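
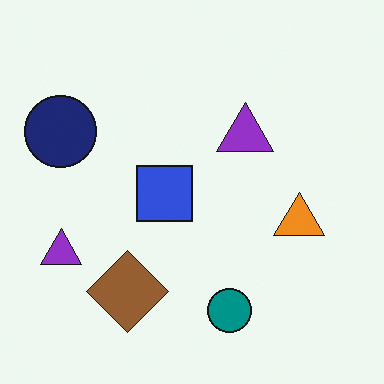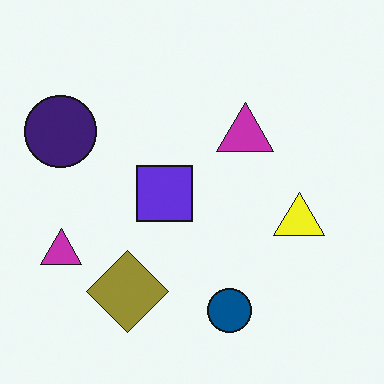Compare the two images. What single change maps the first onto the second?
The image was hue-shifted slightly.

Every shape's color has rotated by the same amount around the hue wheel — a uniform hue shift.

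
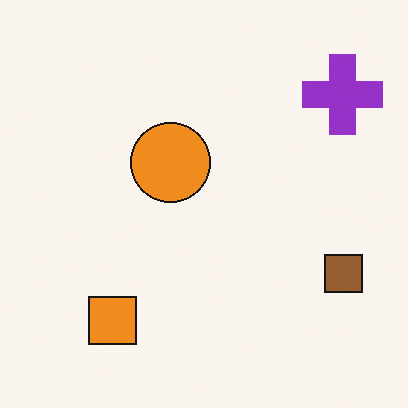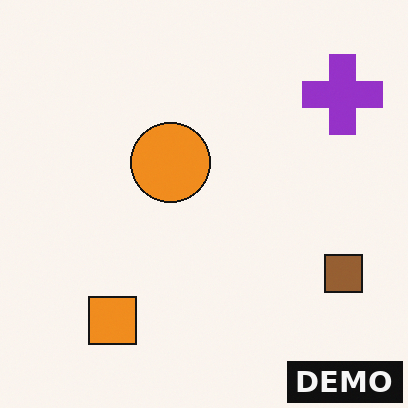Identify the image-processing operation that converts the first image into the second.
Watermarked with the text "DEMO" in the lower-right corner.

A dark label reading "DEMO" appears in the lower-right corner.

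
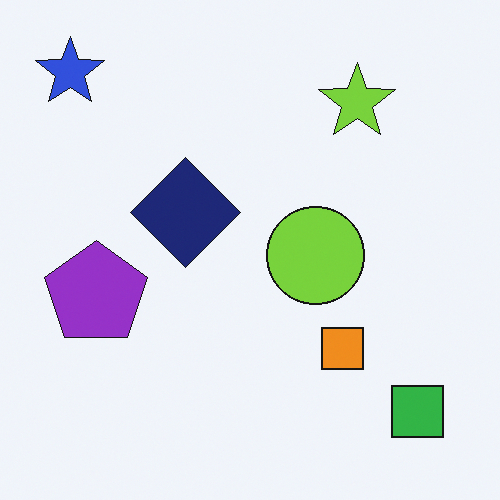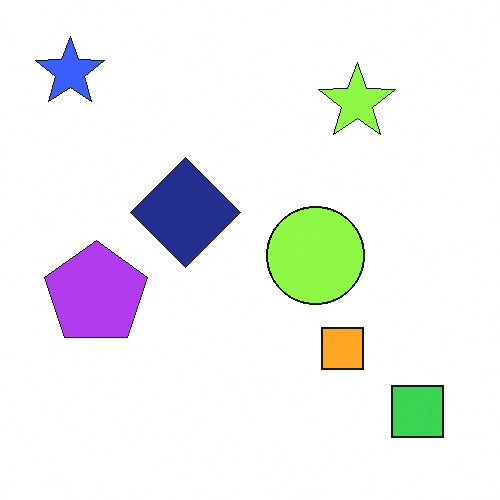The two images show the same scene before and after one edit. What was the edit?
The image was slightly brightened.

Every pixel — background and shapes alike — is uniformly brightened.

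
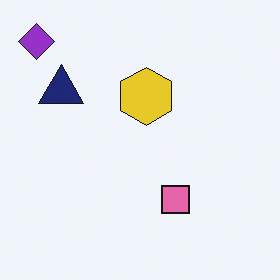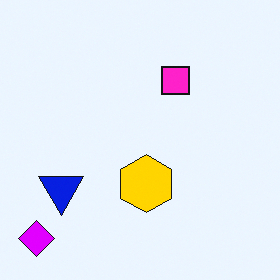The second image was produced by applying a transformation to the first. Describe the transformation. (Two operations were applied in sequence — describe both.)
Flipped vertically (top ↔ bottom), then heavily oversaturated.

The purple diamond is in the top-left of the first image and the bottom-left of the second — shapes on opposite sides of the horizontal midline have swapped in a mirror flip. All colors are more vivid — a global saturation change.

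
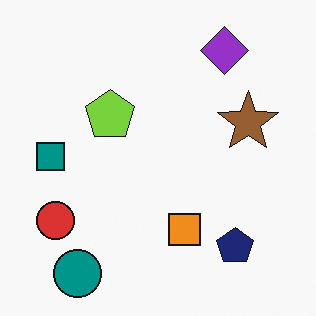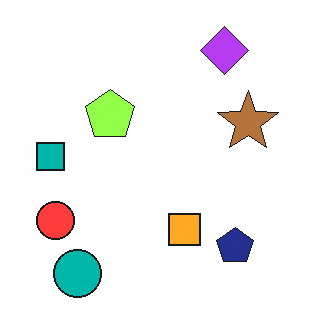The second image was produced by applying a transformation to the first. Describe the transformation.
The transformation is: brightened a little.

Every pixel — background and shapes alike — is uniformly brightened.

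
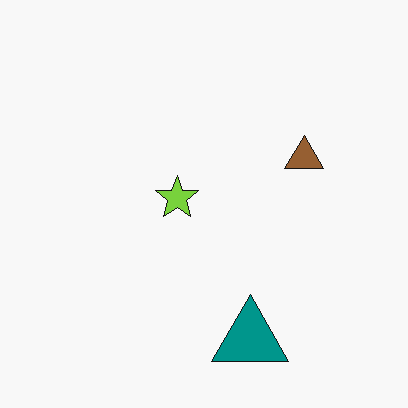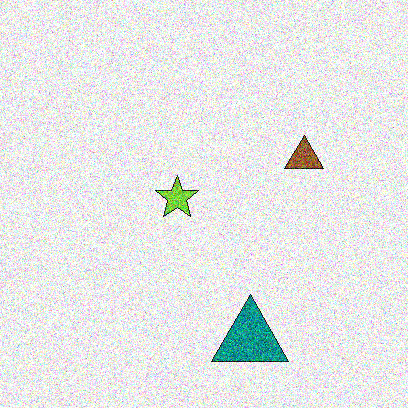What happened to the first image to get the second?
This is the original image degraded with heavy additive noise.

Random speckle covers the whole image, including the flat background.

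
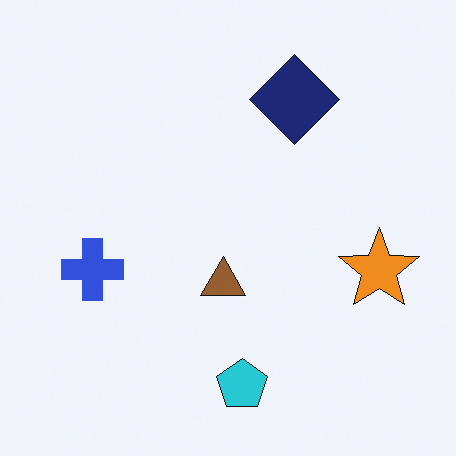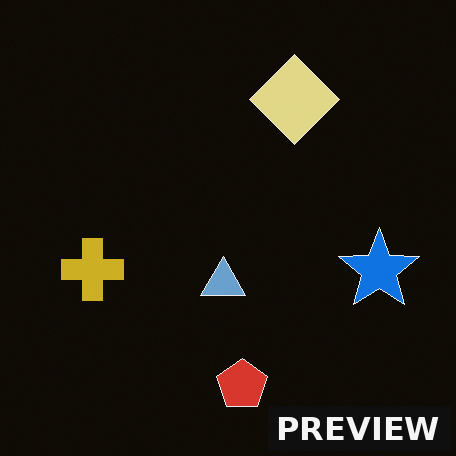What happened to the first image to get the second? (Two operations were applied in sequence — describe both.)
The image was color-inverted (negative), then watermarked with the text "PREVIEW" in the lower-right corner.

The light background has become dark and every shape's color is its complement — a photographic negative. A dark label reading "PREVIEW" appears in the lower-right corner.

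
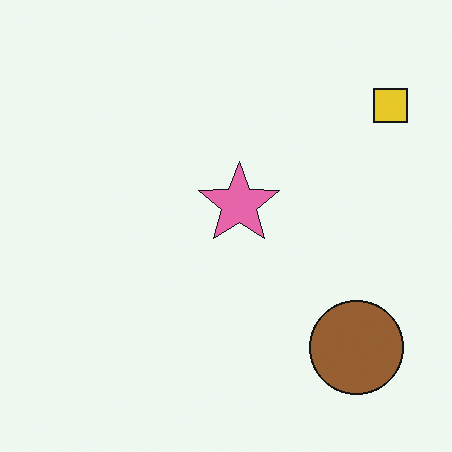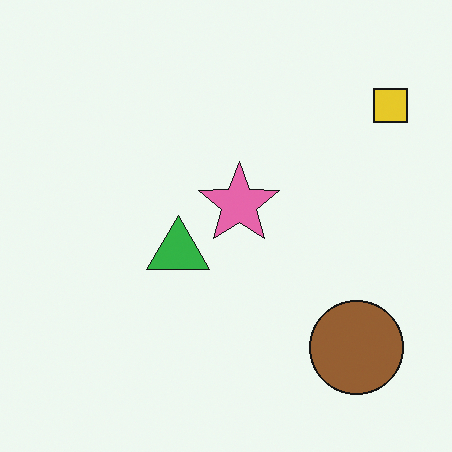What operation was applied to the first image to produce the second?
It was overlaid with an additional green triangle.

A green triangle appears in the second image that is absent from the first.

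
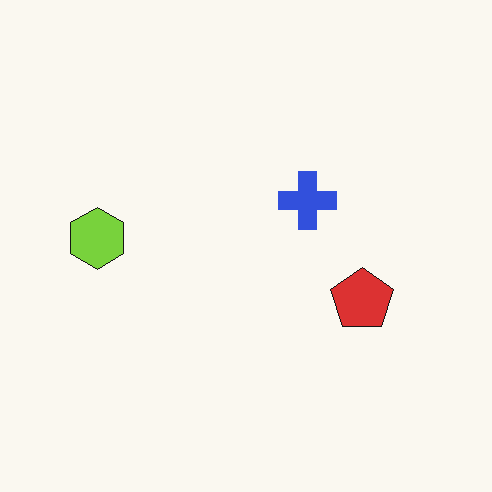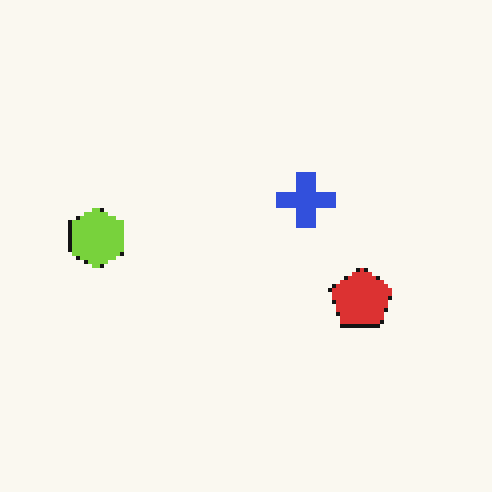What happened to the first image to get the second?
It was lightly pixelated (a mild mosaic effect).

Shapes are reduced to large square blocks; fine edges and outlines are lost — a downscale-then-upscale (mosaic) effect.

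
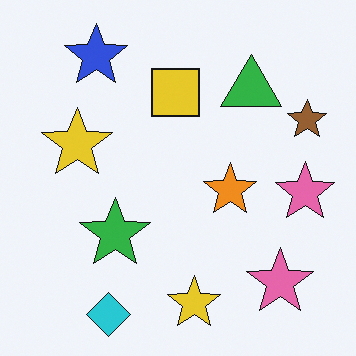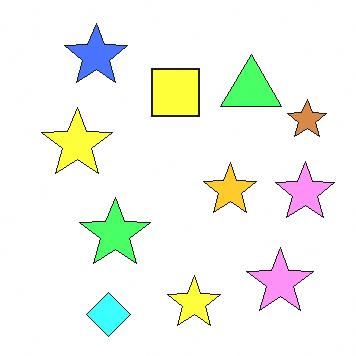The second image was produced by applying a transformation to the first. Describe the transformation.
This is the original image brightened a lot.

Every pixel — background and shapes alike — is uniformly brightened.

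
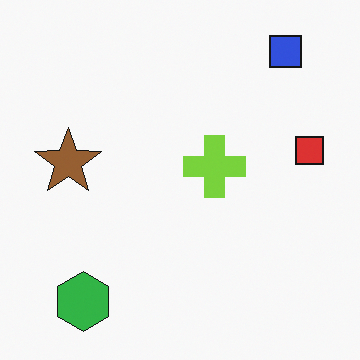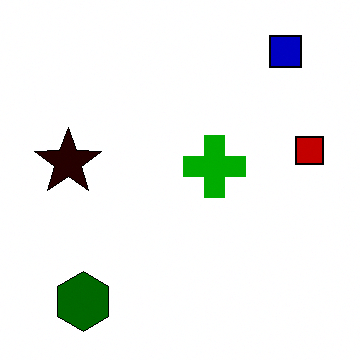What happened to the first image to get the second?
Given much higher contrast.

Tones are pushed away from mid-grey across the whole image — a global contrast change.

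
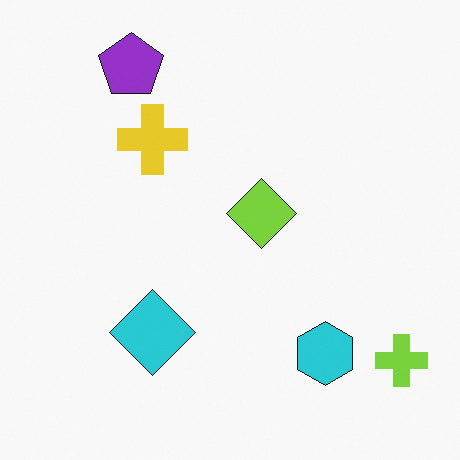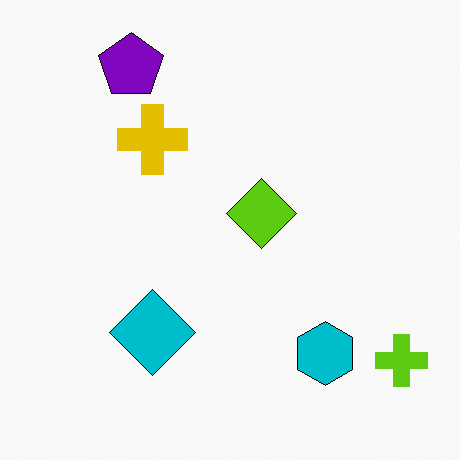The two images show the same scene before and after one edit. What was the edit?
The second image is the first given slightly increased contrast.

Tones are pushed away from mid-grey across the whole image — a global contrast change.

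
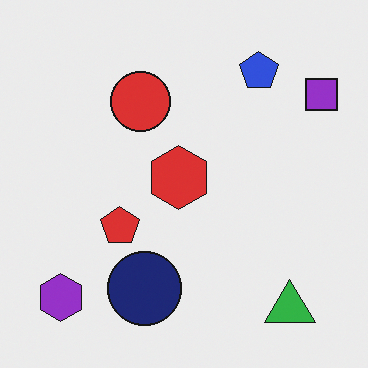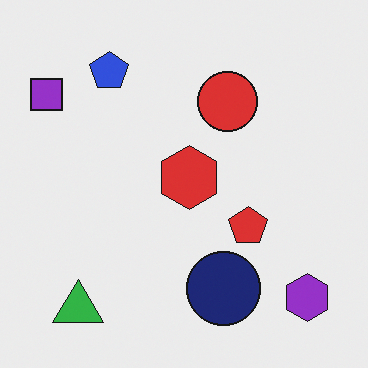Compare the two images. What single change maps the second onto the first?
Flipped horizontally (left ↔ right).

The purple square is in the top-left of the second image and the top-right of the first — shapes on opposite sides of the vertical midline have swapped in a mirror flip.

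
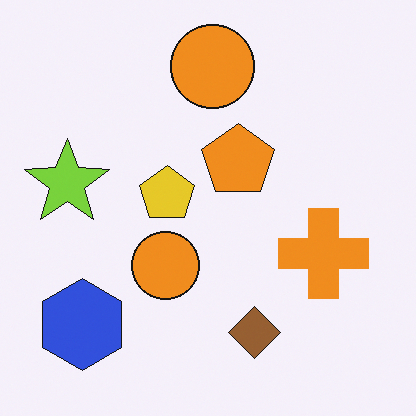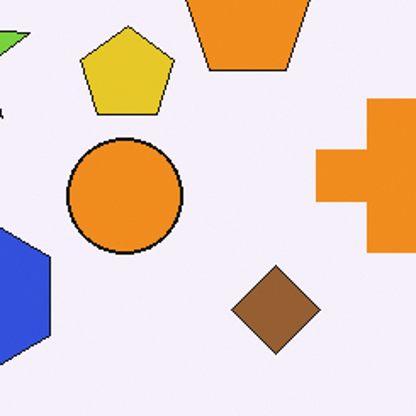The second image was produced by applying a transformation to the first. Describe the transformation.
The second image is the first cropped tightly and scaled back up.

The visible shapes are larger and the field of view is narrower; shapes near the original edges may be partly or wholly outside the frame — a crop-and-rescale.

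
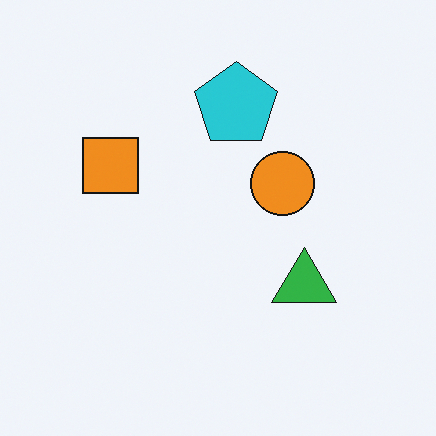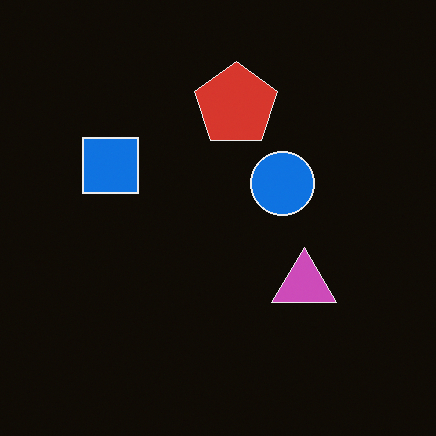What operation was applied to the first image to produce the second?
The transformation is: color-inverted (negative).

The light background has become dark and every shape's color is its complement — a photographic negative.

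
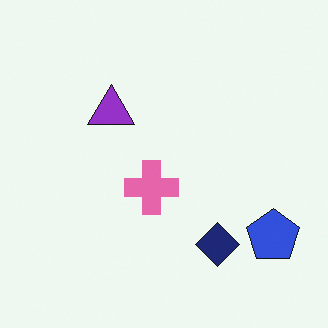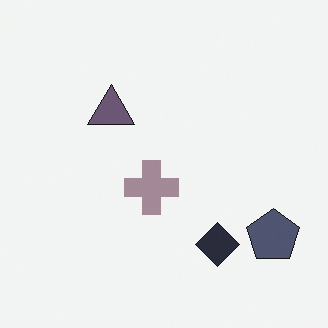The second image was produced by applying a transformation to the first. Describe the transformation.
This is the original image heavily desaturated.

All colors are more muted and greyish — a global saturation change.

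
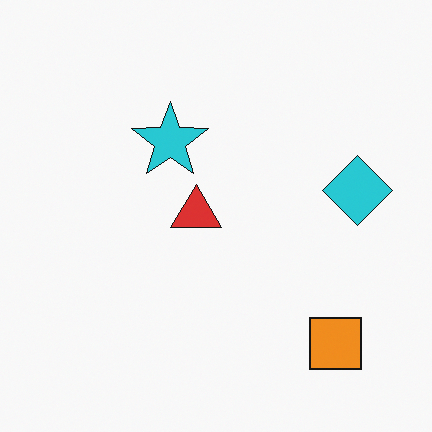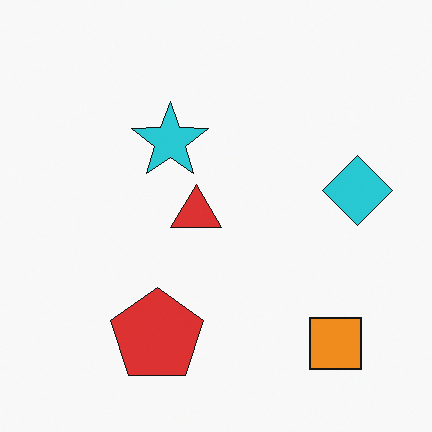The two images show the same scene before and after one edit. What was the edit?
The transformation is: overlaid with an additional red pentagon.

A red pentagon appears in the second image that is absent from the first.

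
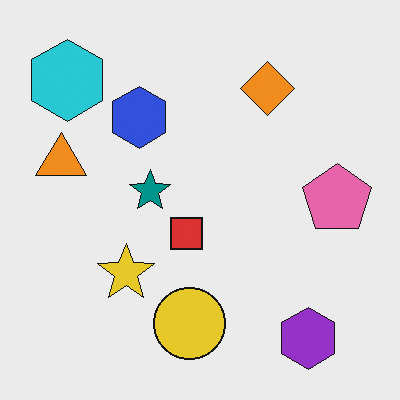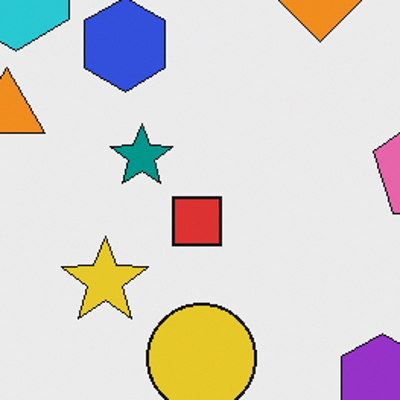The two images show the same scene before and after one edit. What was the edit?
It was cropped to a modestly smaller region and rescaled.

The visible shapes are larger and the field of view is narrower; shapes near the original edges may be partly or wholly outside the frame — a crop-and-rescale.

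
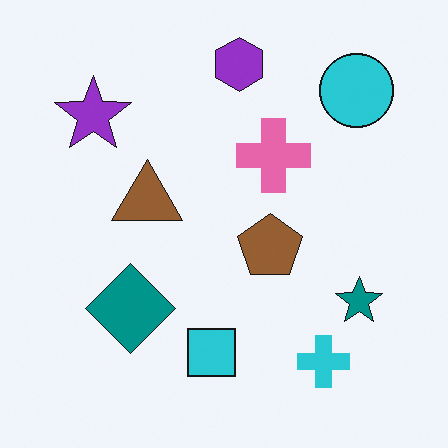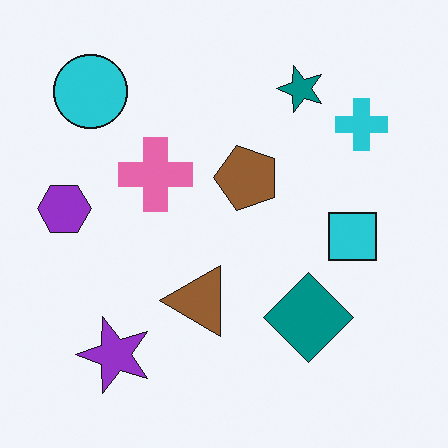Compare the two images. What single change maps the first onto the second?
The transformation is: rotated 90° counter-clockwise.

The cyan circle sits in the top-right of the first image and the top-left of the second — consistent with a whole-image 90° counter-clockwise rotation.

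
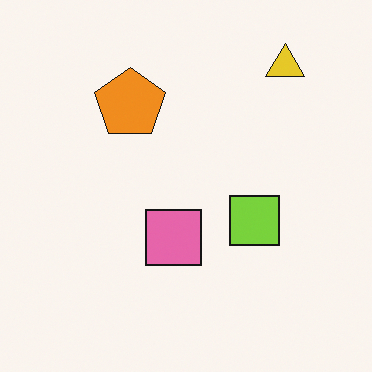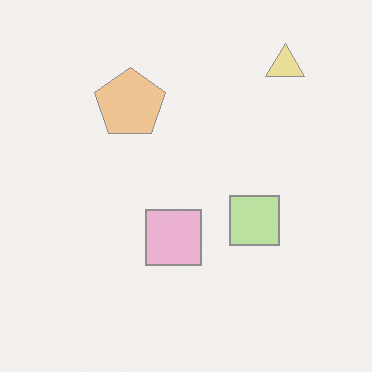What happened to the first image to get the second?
Washed out (contrast reduced).

Tones are pushed toward mid-grey across the whole image — a global contrast change.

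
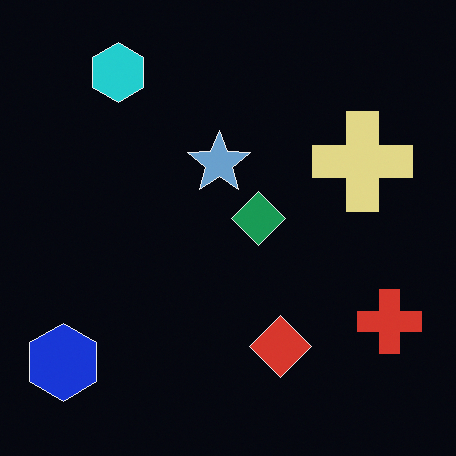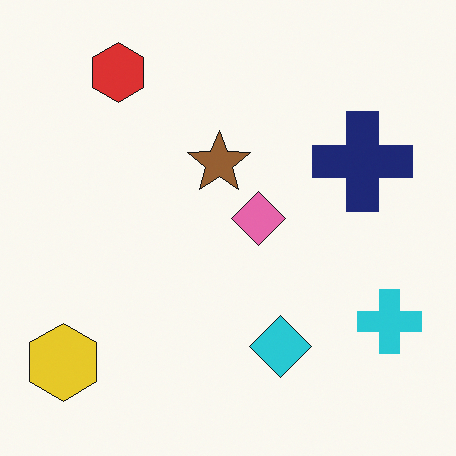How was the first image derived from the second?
The transformation is: color-inverted (negative).

The light background has become dark and every shape's color is its complement — a photographic negative.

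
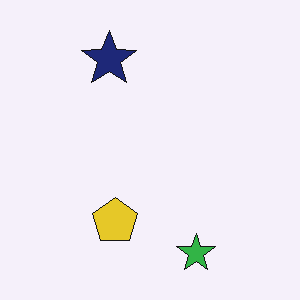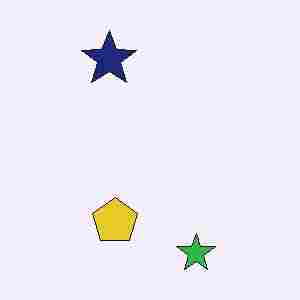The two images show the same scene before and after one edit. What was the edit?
This is the original image degraded with heavy JPEG compression.

Blocky 8×8 compression artifacts appear around shape edges and the flat background shows ringing — characteristic JPEG degradation.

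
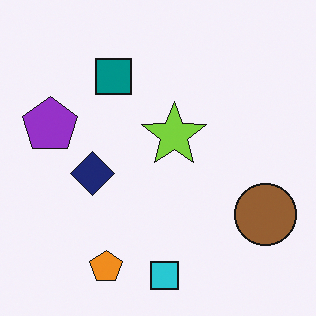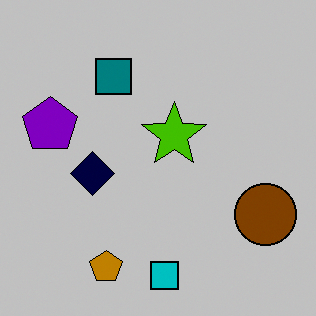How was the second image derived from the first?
Heavily posterized to just a handful of flat colors.

Each flat color has snapped to a coarser quantized level — most visibly, the near-white background has dropped to a flat grey.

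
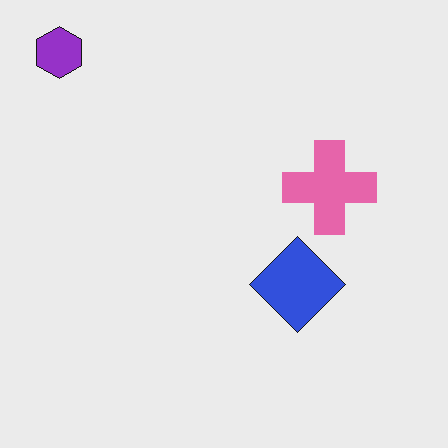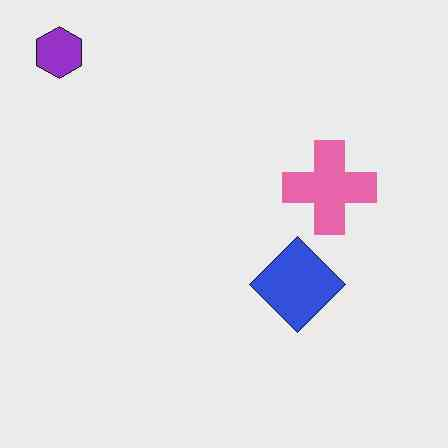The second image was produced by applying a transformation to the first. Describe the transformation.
JPEG-compressed with visible artifacts.

Blocky 8×8 compression artifacts appear around shape edges and the flat background shows ringing — characteristic JPEG degradation.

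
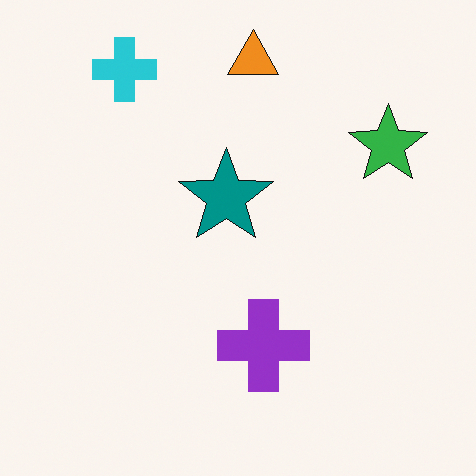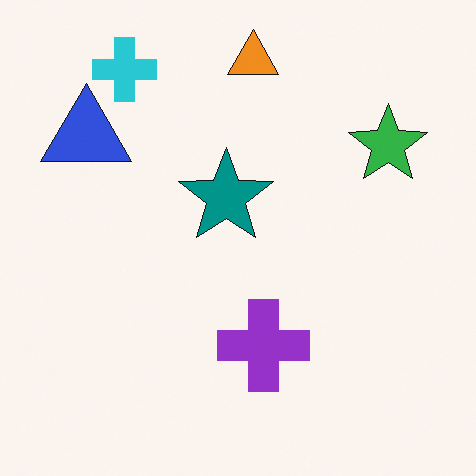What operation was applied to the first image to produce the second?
The second image is the first overlaid with an additional blue triangle.

A blue triangle appears in the second image that is absent from the first.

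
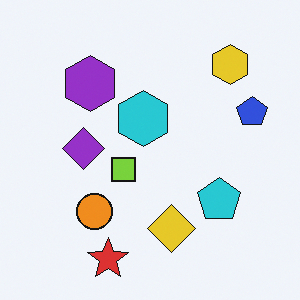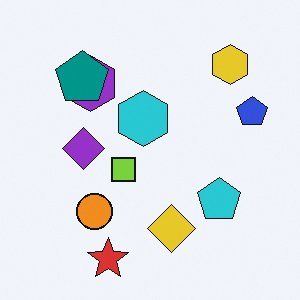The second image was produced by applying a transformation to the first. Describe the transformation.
The transformation is: overlaid with an additional teal pentagon.

A teal pentagon appears in the second image that is absent from the first.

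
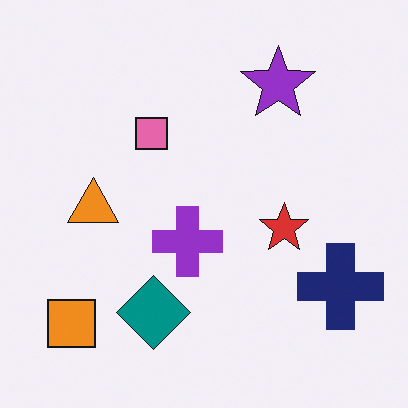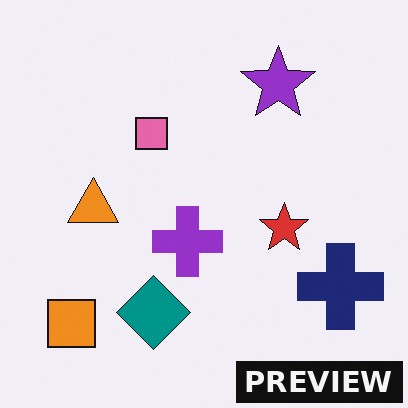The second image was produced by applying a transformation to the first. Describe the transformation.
This is the original image watermarked with the text "PREVIEW" in the lower-right corner.

A dark label reading "PREVIEW" appears in the lower-right corner.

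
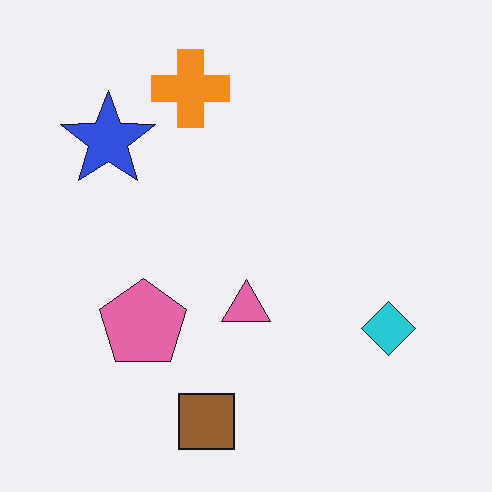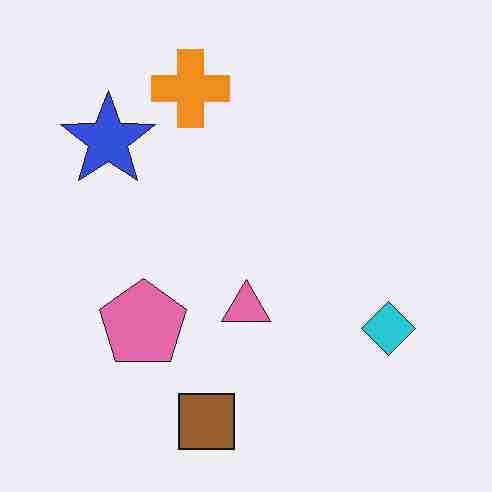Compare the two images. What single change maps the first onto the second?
It was degraded with heavy JPEG compression.

Blocky 8×8 compression artifacts appear around shape edges and the flat background shows ringing — characteristic JPEG degradation.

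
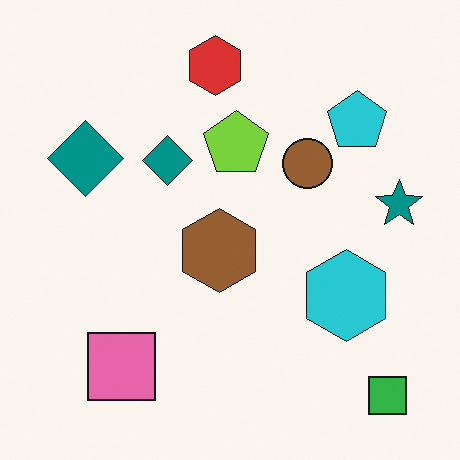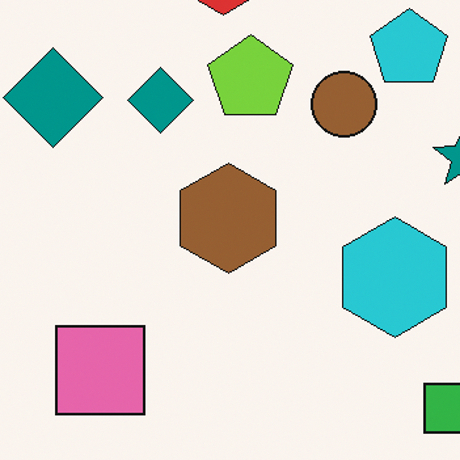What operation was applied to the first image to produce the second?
The transformation is: cropped to a modestly smaller region and rescaled.

The visible shapes are larger and the field of view is narrower; shapes near the original edges may be partly or wholly outside the frame — a crop-and-rescale.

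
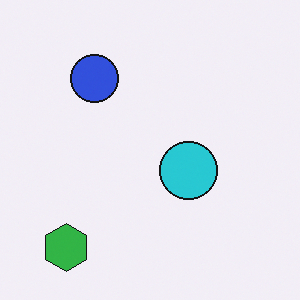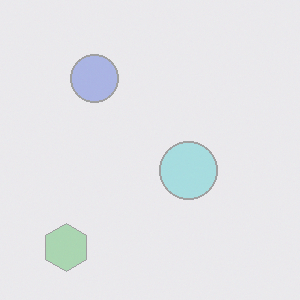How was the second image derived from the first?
The image was washed out (contrast reduced).

Tones are pushed toward mid-grey across the whole image — a global contrast change.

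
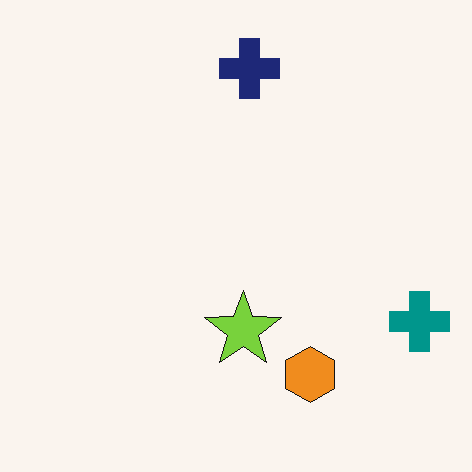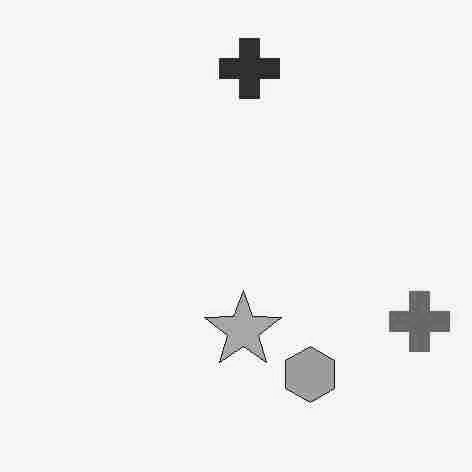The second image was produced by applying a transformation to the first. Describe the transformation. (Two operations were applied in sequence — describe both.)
The transformation is: heavily JPEG-compressed with obvious blocking artifacts, then converted to grayscale.

Blocky 8×8 compression artifacts appear around shape edges and the flat background shows ringing — characteristic JPEG degradation. All color is removed — every shape is now a shade of grey.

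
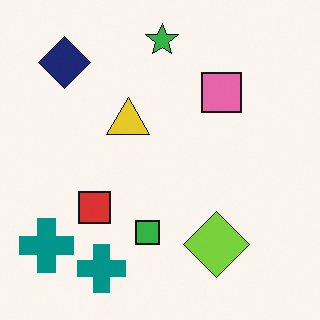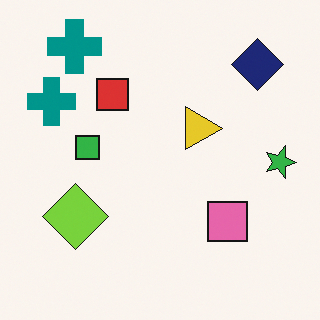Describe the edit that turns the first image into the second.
The second image is the first rotated 90° clockwise.

The navy diamond sits in the top-left of the first image and the top-right of the second — consistent with a whole-image 90° clockwise rotation.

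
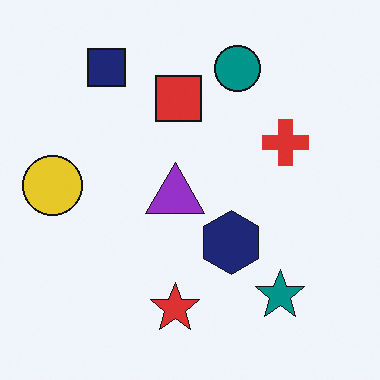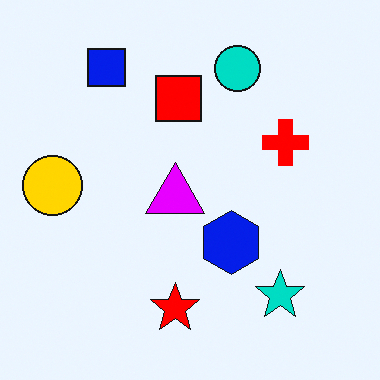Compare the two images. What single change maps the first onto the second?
Made much more vivid (saturation change).

All colors are more vivid — a global saturation change.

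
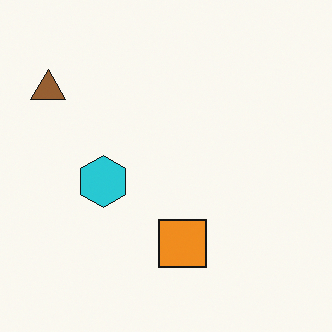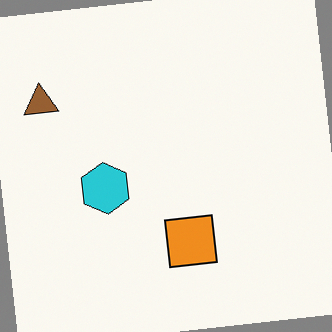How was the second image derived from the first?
The transformation is: rotated counter-clockwise by a few degrees.

Every shape is tilted by the same angle and the image corners show triangular fill wedges — a whole-image rotation by a non-right angle.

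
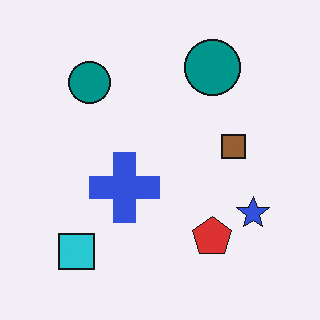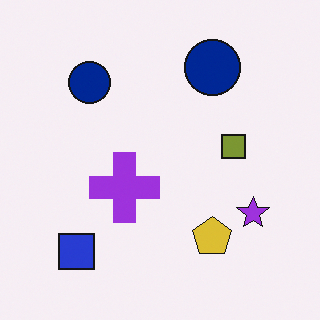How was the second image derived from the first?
The transformation is: hue-shifted slightly.

Every shape's color has rotated by the same amount around the hue wheel — a uniform hue shift.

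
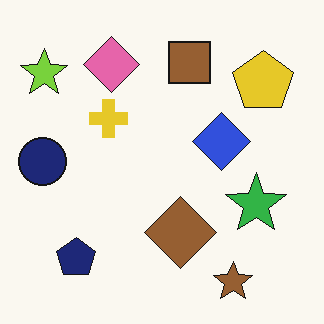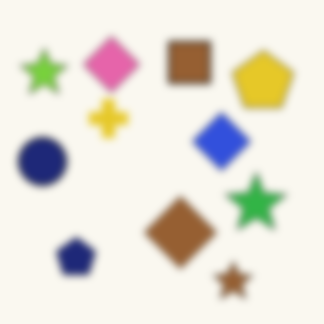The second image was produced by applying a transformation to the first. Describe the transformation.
The image was noticeably gaussian-blurred.

Shape edges and outlines are uniformly softened across the whole image.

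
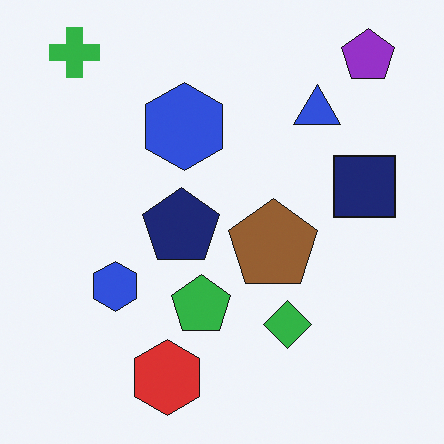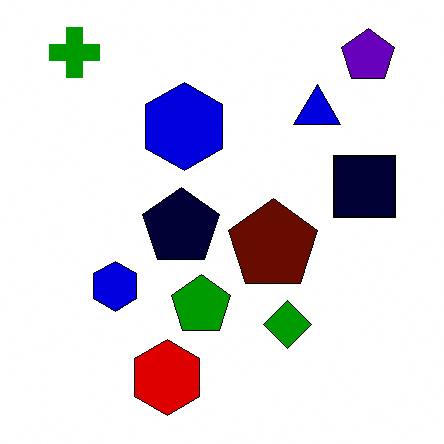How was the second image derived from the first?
It was given much higher contrast.

Tones are pushed away from mid-grey across the whole image — a global contrast change.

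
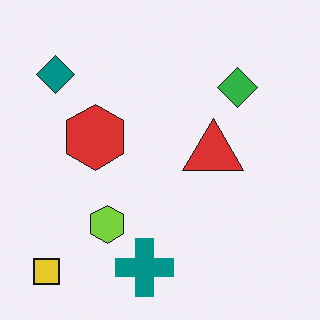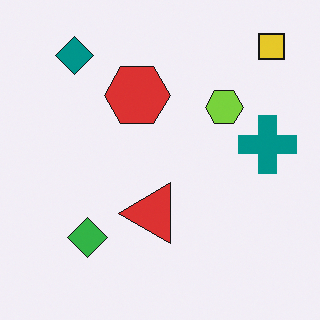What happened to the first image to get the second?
Transposed (reflected across the top-left ↔ bottom-right diagonal).

Shapes have swapped their row and column positions — what was in the top-right is now in the bottom-left — a diagonal reflection.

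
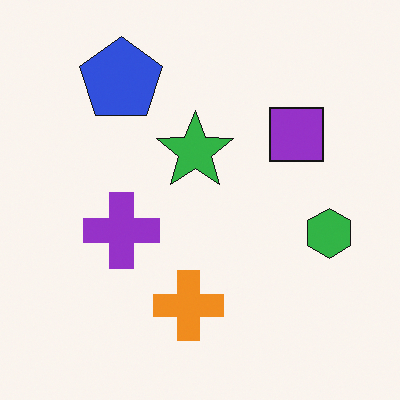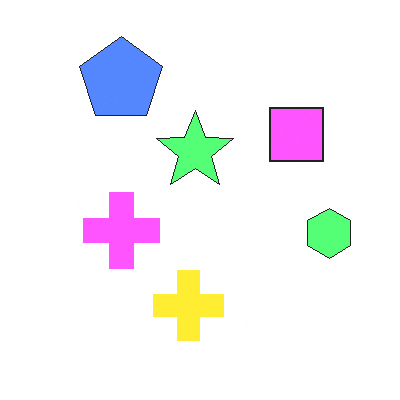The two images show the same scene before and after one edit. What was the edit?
Brightened a lot.

Every pixel — background and shapes alike — is uniformly brightened.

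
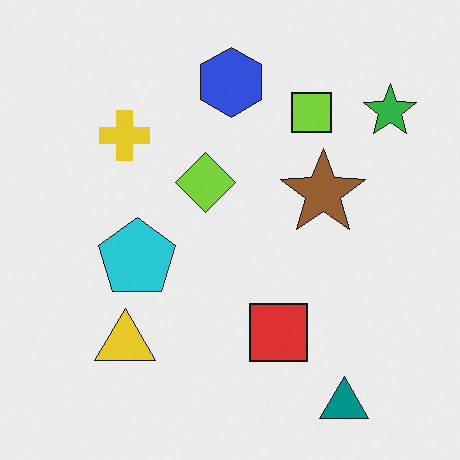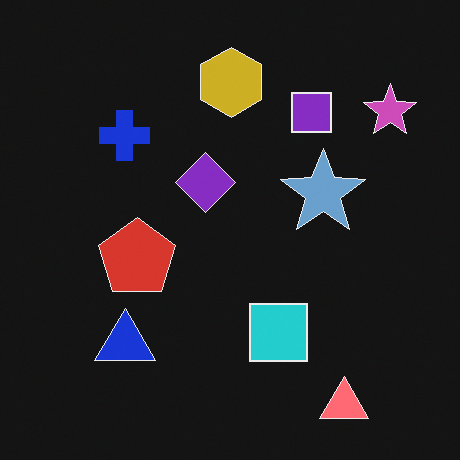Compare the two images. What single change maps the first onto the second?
The second image is the first color-inverted (negative).

The light background has become dark and every shape's color is its complement — a photographic negative.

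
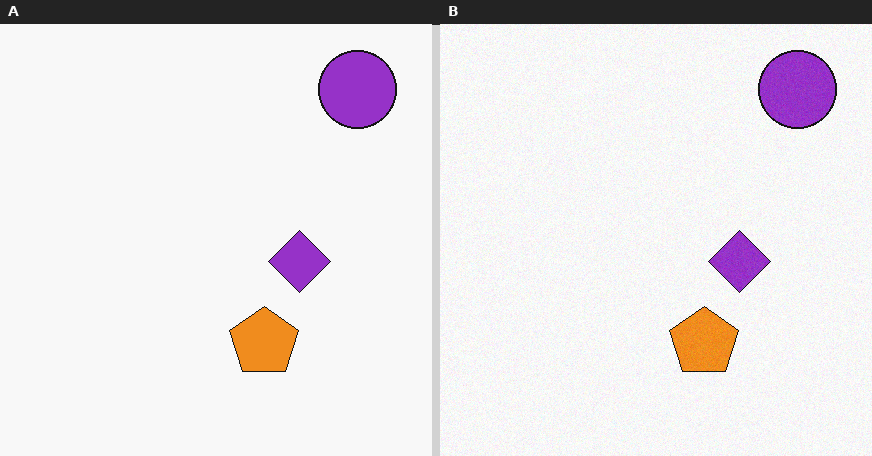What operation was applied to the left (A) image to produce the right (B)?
This is the original image degraded with subtle gaussian noise.

Random speckle covers the whole image, including the flat background.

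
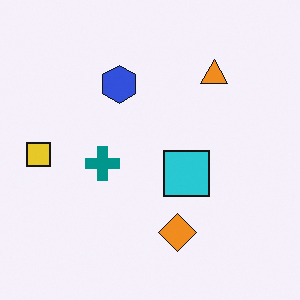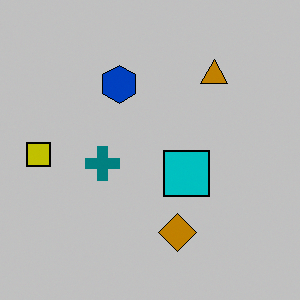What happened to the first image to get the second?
The image was heavily posterized to just a handful of flat colors.

Each flat color has snapped to a coarser quantized level — most visibly, the near-white background has dropped to a flat grey.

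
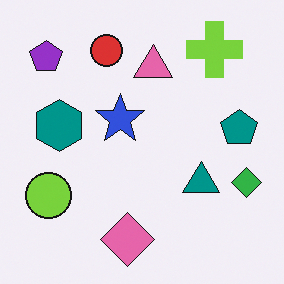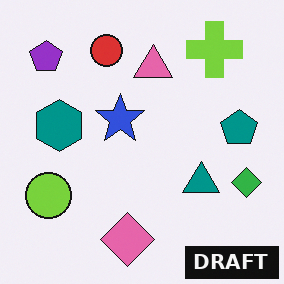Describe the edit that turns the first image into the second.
The transformation is: watermarked with the text "DRAFT" in the lower-right corner.

A dark label reading "DRAFT" appears in the lower-right corner.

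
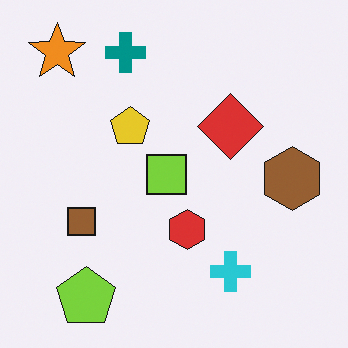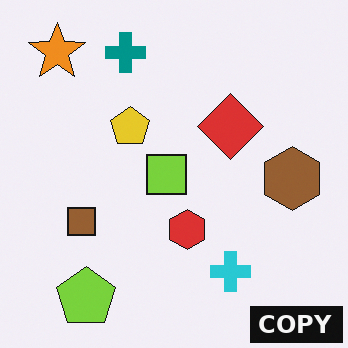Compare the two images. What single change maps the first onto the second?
The transformation is: watermarked with the text "COPY" in the lower-right corner.

A dark label reading "COPY" appears in the lower-right corner.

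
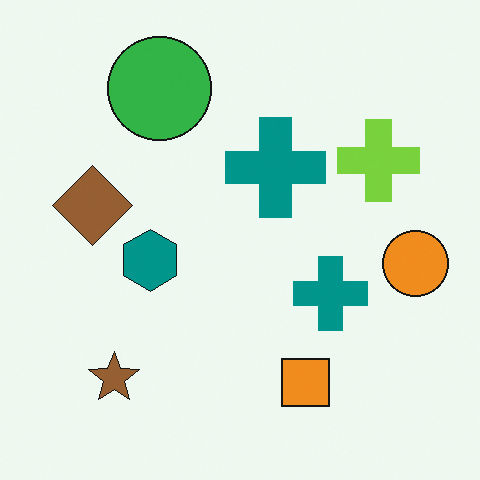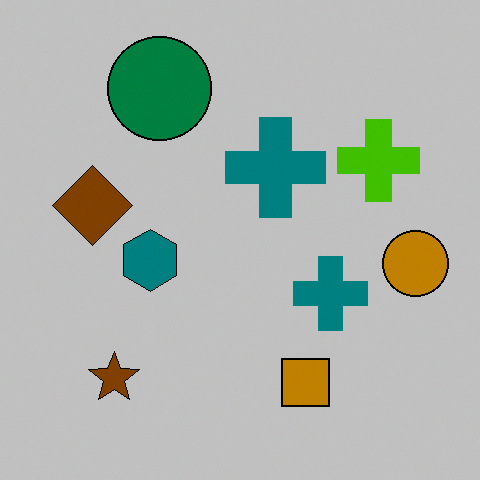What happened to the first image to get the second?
Aggressively posterized.

Each flat color has snapped to a coarser quantized level — most visibly, the near-white background has dropped to a flat grey.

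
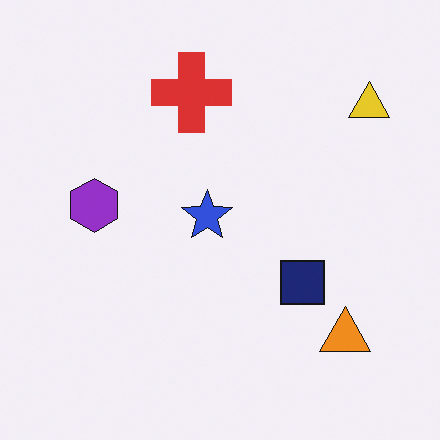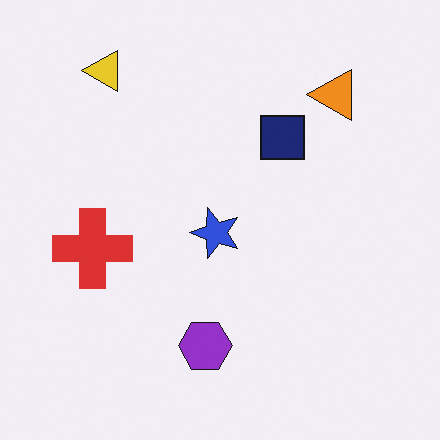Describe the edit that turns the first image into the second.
This is the original image rotated 90° counter-clockwise.

The yellow triangle sits in the top-right of the first image and the top-left of the second — consistent with a whole-image 90° counter-clockwise rotation.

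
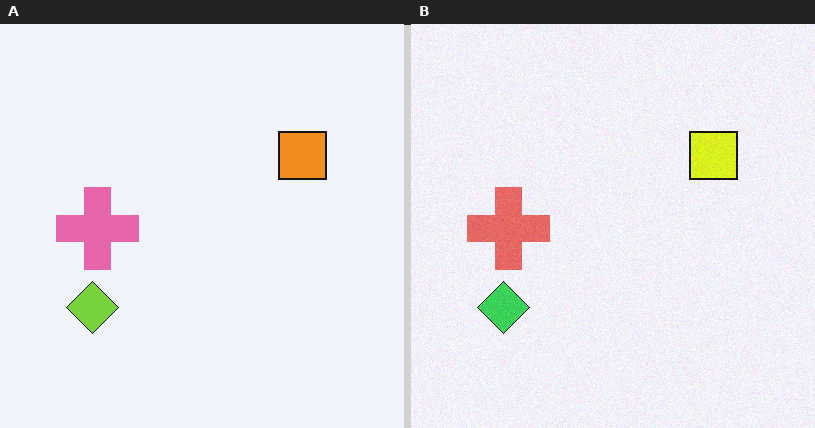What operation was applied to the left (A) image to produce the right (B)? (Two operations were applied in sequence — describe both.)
It was hue-shifted by a small amount, then degraded with a light layer of grain.

Every shape's color has rotated by the same amount around the hue wheel — a uniform hue shift. Random speckle covers the whole image, including the flat background.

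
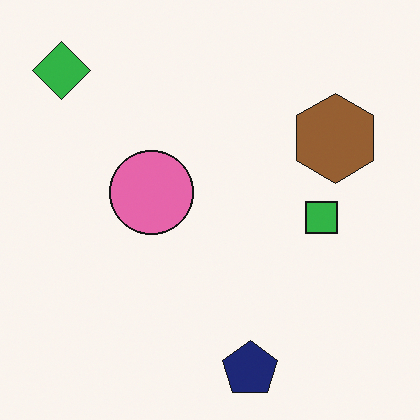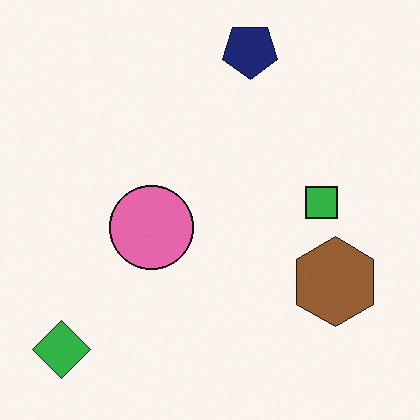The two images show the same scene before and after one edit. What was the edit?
The second image is the first flipped vertically (top ↔ bottom).

The navy pentagon is in the bottom of the first image and the top of the second — shapes on opposite sides of the horizontal midline have swapped in a mirror flip.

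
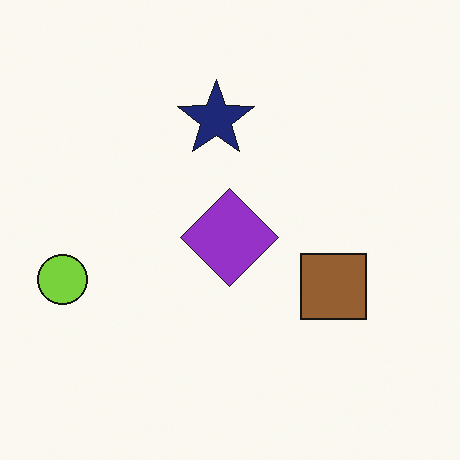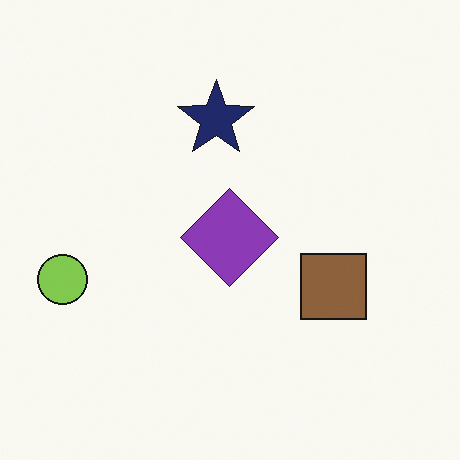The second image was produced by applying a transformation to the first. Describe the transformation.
This is the original image slightly desaturated.

All colors are more muted and greyish — a global saturation change.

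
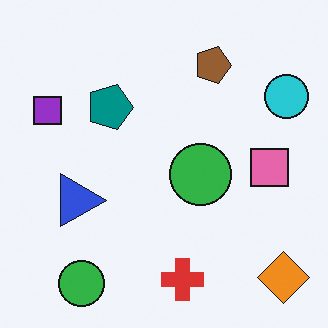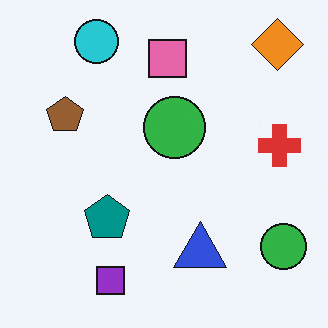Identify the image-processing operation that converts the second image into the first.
Rotated 90° clockwise.

The orange diamond sits in the top-right of the second image and the bottom-right of the first — consistent with a whole-image 90° clockwise rotation.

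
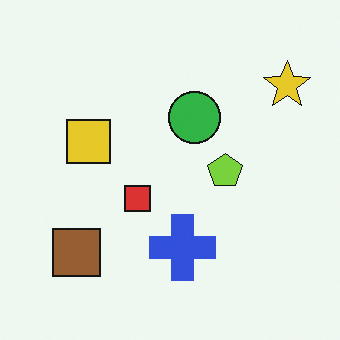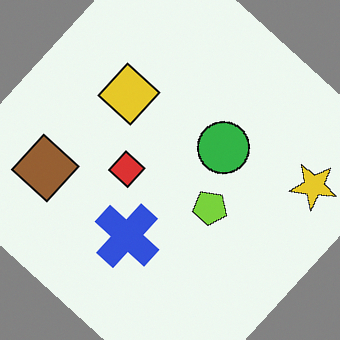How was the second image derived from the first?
The image was rotated clockwise by a large amount — several tens of degrees.

Every shape is tilted by the same angle and the image corners show triangular fill wedges — a whole-image rotation by a non-right angle.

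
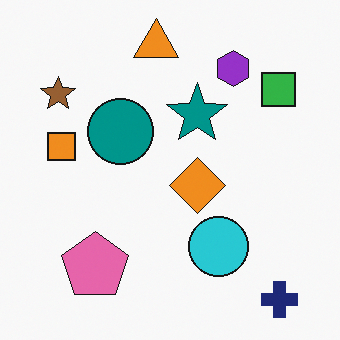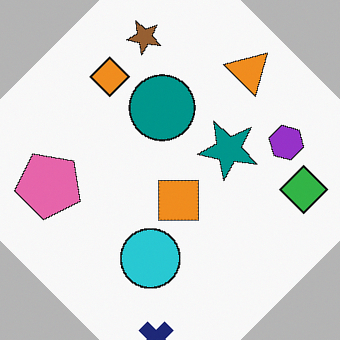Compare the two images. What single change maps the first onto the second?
The image was rotated clockwise by a large amount — several tens of degrees.

Every shape is tilted by the same angle and the image corners show triangular fill wedges — a whole-image rotation by a non-right angle.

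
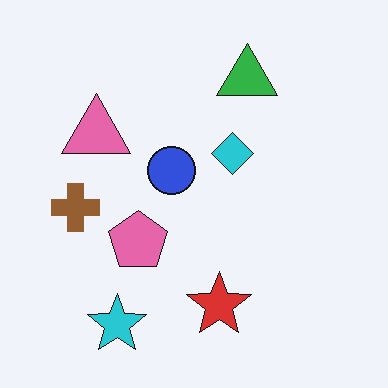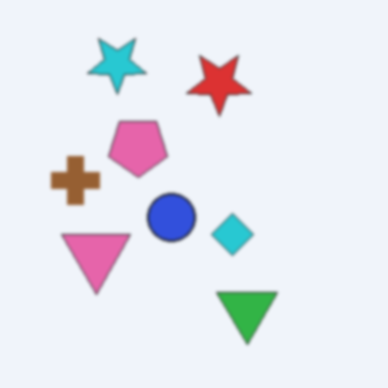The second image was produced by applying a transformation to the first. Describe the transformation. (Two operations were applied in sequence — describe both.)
It was flipped vertically (top ↔ bottom), then given a subtle gaussian blur.

The cyan star is in the bottom-left of the first image and the top-left of the second — shapes on opposite sides of the horizontal midline have swapped in a mirror flip. Shape edges and outlines are uniformly softened across the whole image.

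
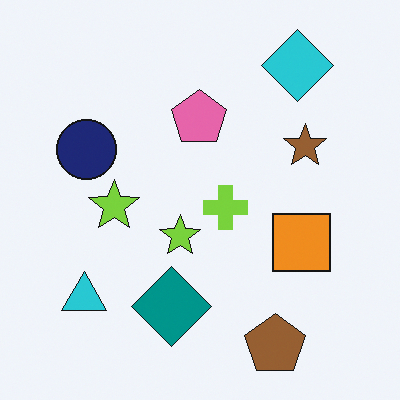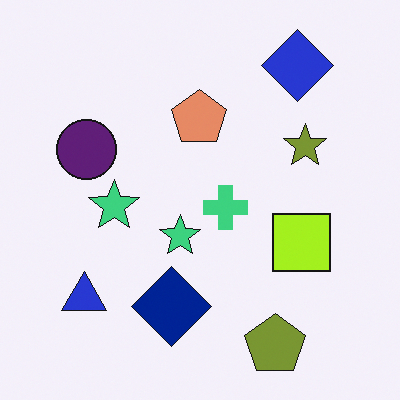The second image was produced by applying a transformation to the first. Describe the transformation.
This is the original image hue-shifted slightly.

Every shape's color has rotated by the same amount around the hue wheel — a uniform hue shift.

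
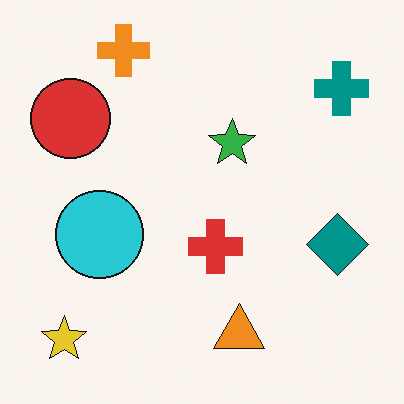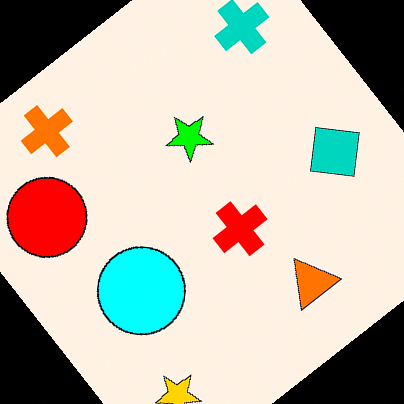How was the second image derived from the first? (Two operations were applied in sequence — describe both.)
The second image is the first rotated counter-clockwise by a large amount — several tens of degrees, then made much more vivid (saturation change).

Every shape is tilted by the same angle and the image corners show triangular fill wedges — a whole-image rotation by a non-right angle. All colors are more vivid — a global saturation change.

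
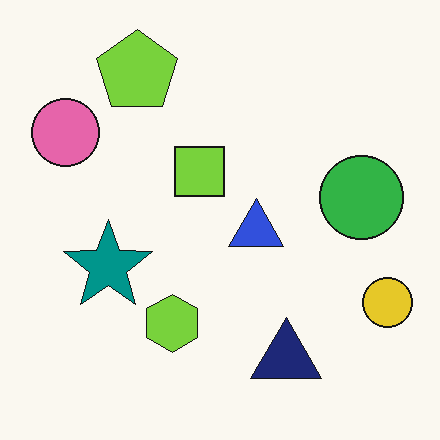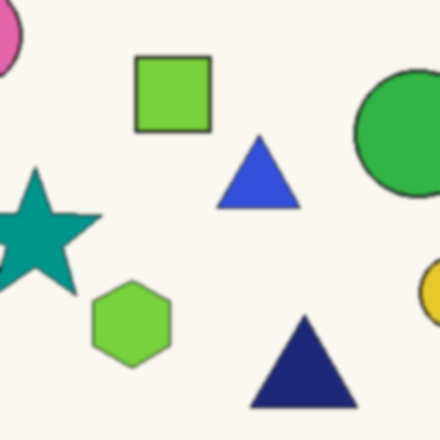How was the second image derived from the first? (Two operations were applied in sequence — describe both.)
The second image is the first cropped to a modestly smaller region and rescaled, then given a subtle gaussian blur.

The visible shapes are larger and the field of view is narrower; shapes near the original edges may be partly or wholly outside the frame — a crop-and-rescale. Shape edges and outlines are uniformly softened across the whole image.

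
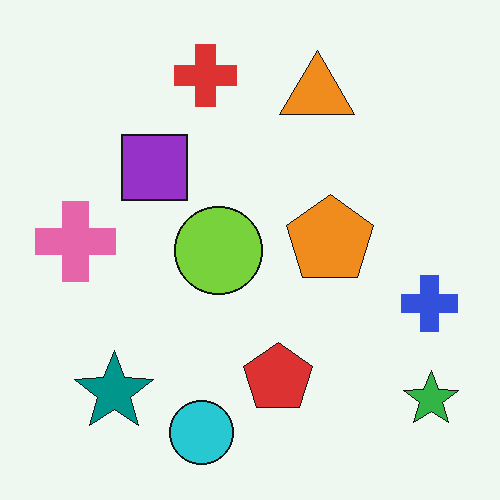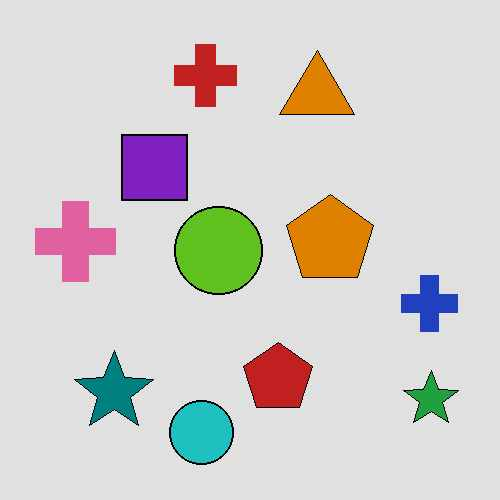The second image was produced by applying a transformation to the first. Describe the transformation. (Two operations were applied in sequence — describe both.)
The transformation is: posterized to a reduced palette, then given moderate JPEG compression.

Each flat color has snapped to a coarser quantized level — most visibly, the near-white background has dropped to a flat grey. Blocky 8×8 compression artifacts appear around shape edges and the flat background shows ringing — characteristic JPEG degradation.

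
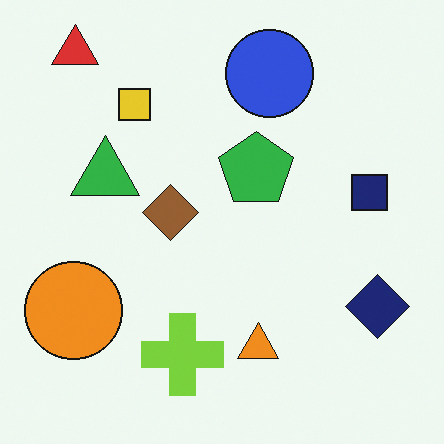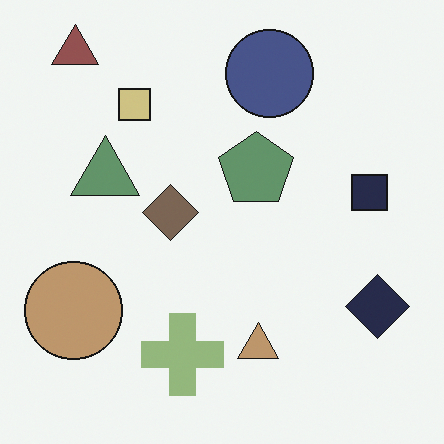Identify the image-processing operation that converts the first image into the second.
The second image is the first heavily desaturated.

All colors are more muted and greyish — a global saturation change.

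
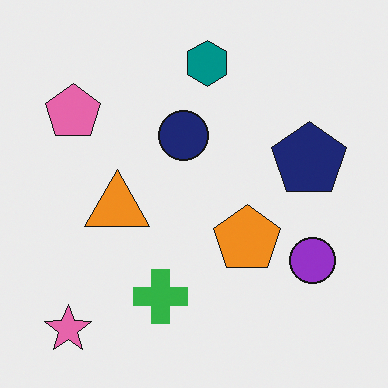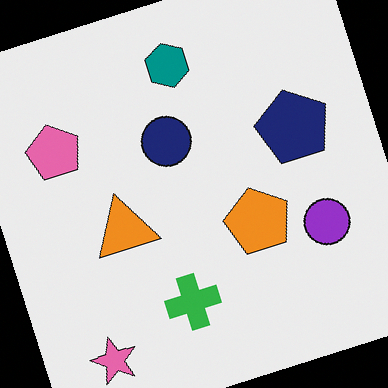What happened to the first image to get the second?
This is the original image rotated counter-clockwise by a moderate amount.

Every shape is tilted by the same angle and the image corners show triangular fill wedges — a whole-image rotation by a non-right angle.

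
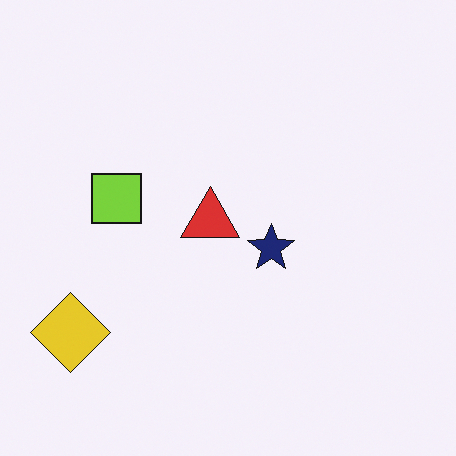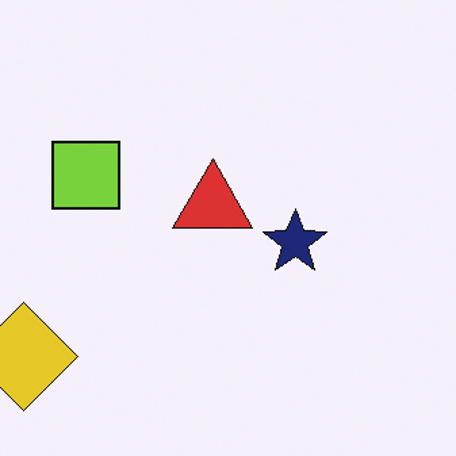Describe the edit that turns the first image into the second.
The transformation is: cropped slightly and scaled back up.

The visible shapes are larger and the field of view is narrower; shapes near the original edges may be partly or wholly outside the frame — a crop-and-rescale.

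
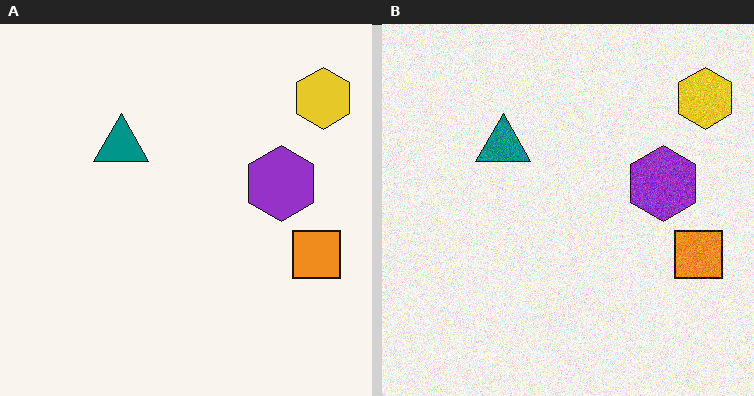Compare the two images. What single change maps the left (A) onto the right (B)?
The right (B) image is the left (A) degraded with moderate additive noise.

Random speckle covers the whole image, including the flat background.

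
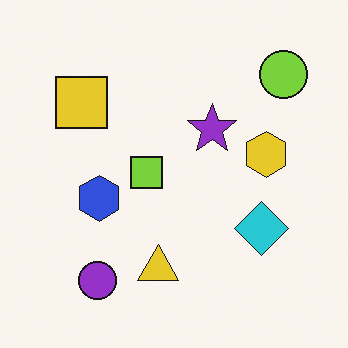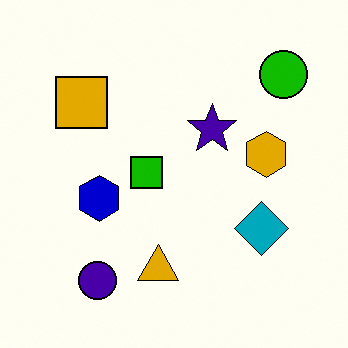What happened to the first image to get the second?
The second image is the first given much higher contrast.

Tones are pushed away from mid-grey across the whole image — a global contrast change.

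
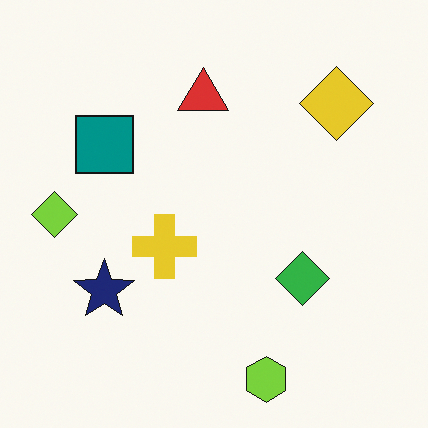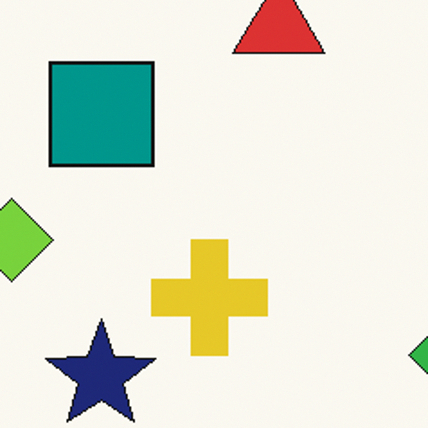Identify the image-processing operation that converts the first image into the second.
Cropped to a noticeably smaller region and rescaled.

The visible shapes are larger and the field of view is narrower; shapes near the original edges may be partly or wholly outside the frame — a crop-and-rescale.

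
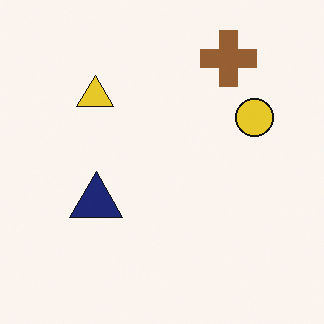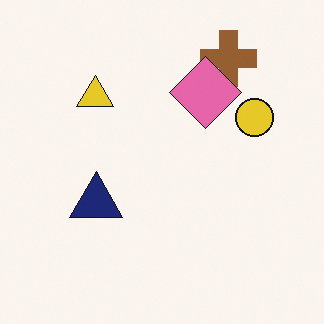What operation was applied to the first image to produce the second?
It was overlaid with an additional pink diamond.

A pink diamond appears in the second image that is absent from the first.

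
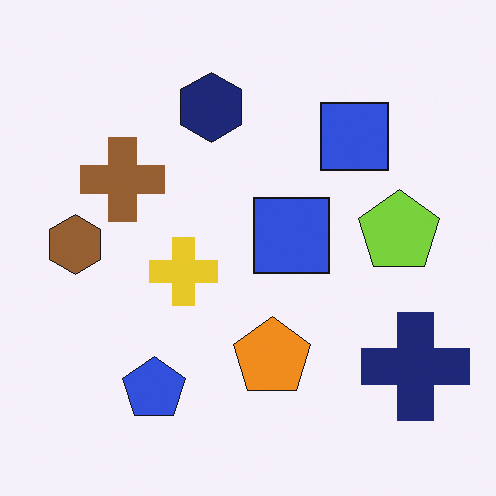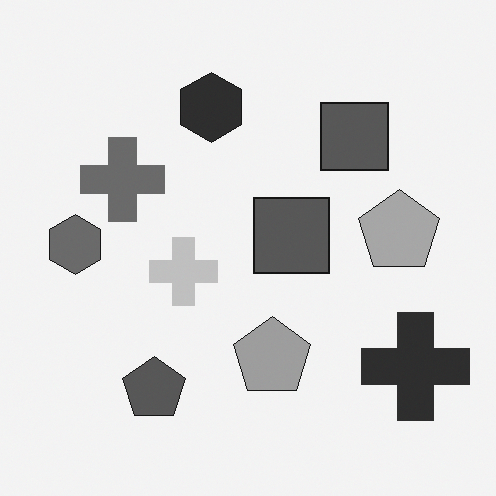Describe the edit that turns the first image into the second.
This is the original image converted to grayscale.

All color is removed — every shape is now a shade of grey.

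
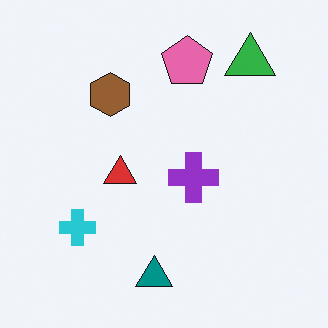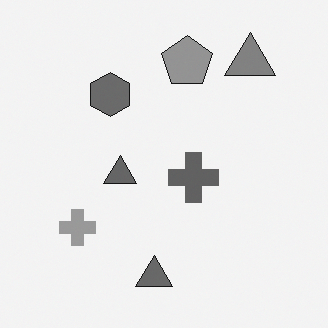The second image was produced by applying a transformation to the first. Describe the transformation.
This is the original image converted to grayscale.

All color is removed — every shape is now a shade of grey.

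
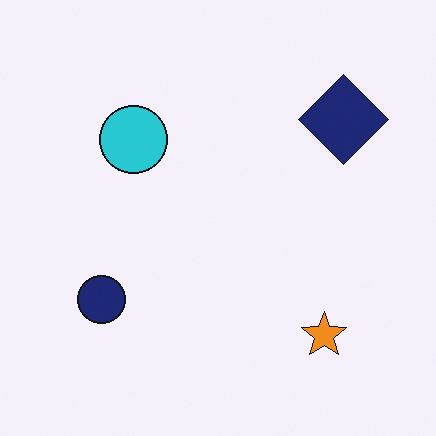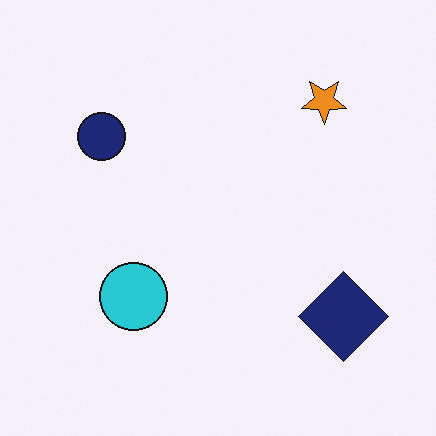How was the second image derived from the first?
The image was flipped vertically (top ↔ bottom).

The orange star is in the bottom-right of the first image and the top-right of the second — shapes on opposite sides of the horizontal midline have swapped in a mirror flip.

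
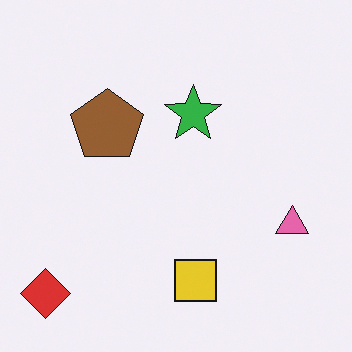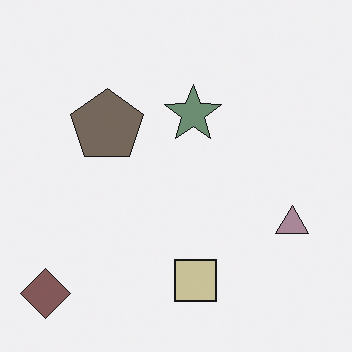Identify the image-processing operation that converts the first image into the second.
The transformation is: heavily desaturated.

All colors are more muted and greyish — a global saturation change.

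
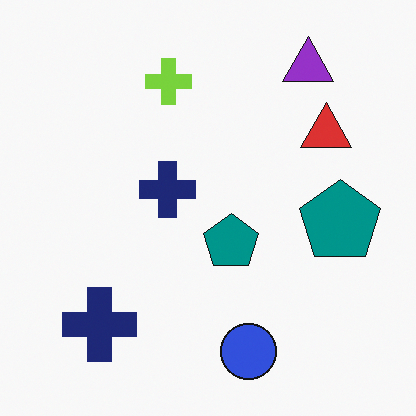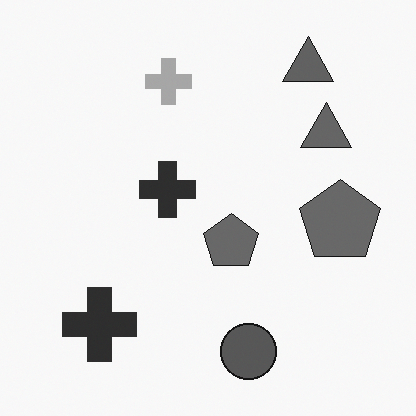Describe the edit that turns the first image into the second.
The image was converted to grayscale.

All color is removed — every shape is now a shade of grey.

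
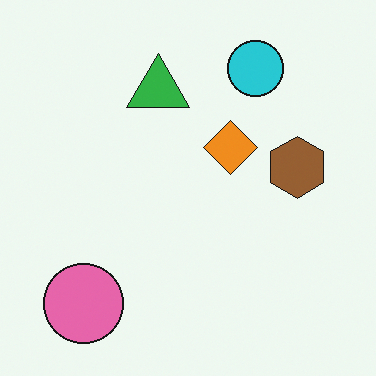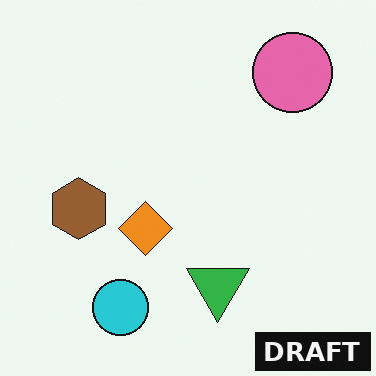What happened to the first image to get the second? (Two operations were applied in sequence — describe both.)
The image was rotated 180°, then watermarked with the text "DRAFT" in the lower-right corner.

The pink circle sits in the bottom-left of the first image and the top-right of the second — consistent with a whole-image 180° rotation. A dark label reading "DRAFT" appears in the lower-right corner.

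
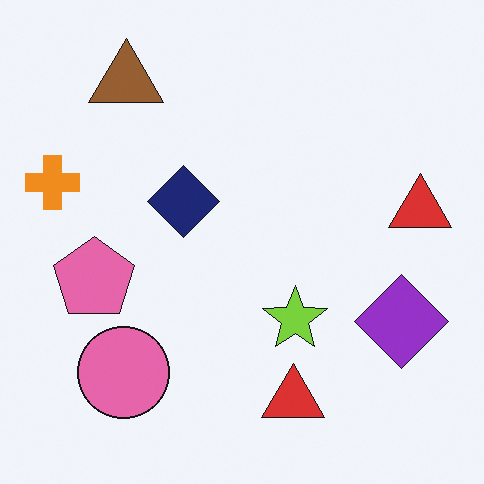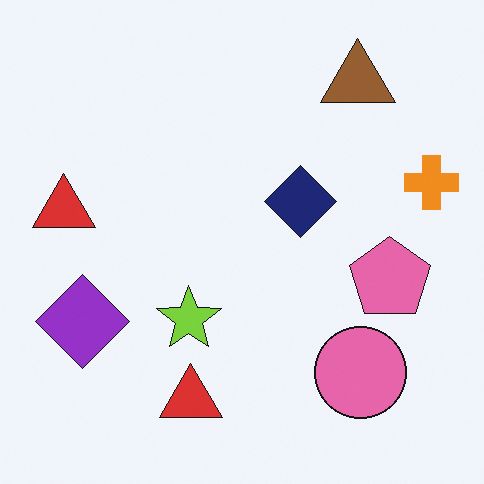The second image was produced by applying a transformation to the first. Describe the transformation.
It was flipped horizontally (left ↔ right).

The orange cross is in the left of the first image and the right of the second — shapes on opposite sides of the vertical midline have swapped in a mirror flip.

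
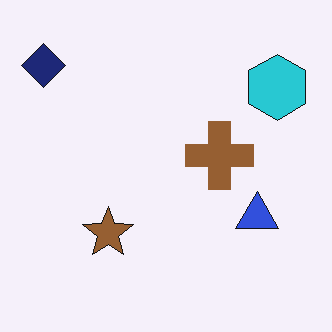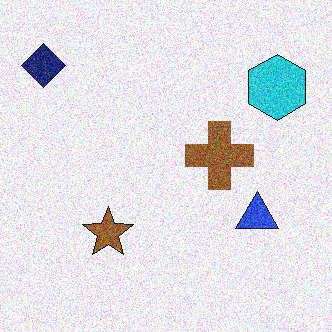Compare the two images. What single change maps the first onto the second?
The transformation is: degraded with strong gaussian noise.

Random speckle covers the whole image, including the flat background.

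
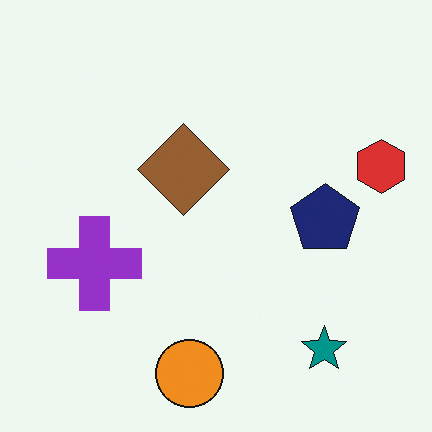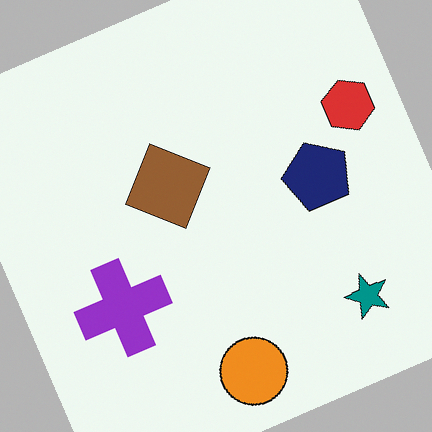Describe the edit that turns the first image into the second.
The second image is the first rotated counter-clockwise by a moderate amount.

Every shape is tilted by the same angle and the image corners show triangular fill wedges — a whole-image rotation by a non-right angle.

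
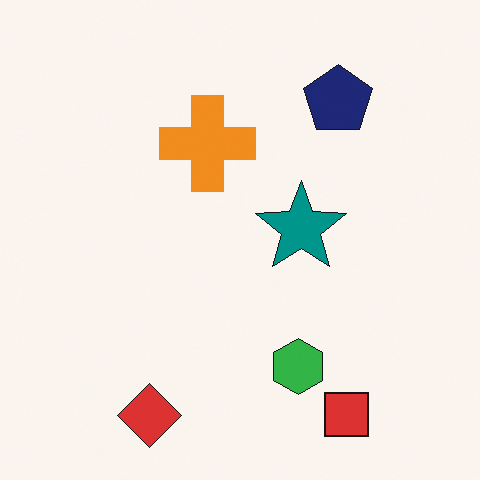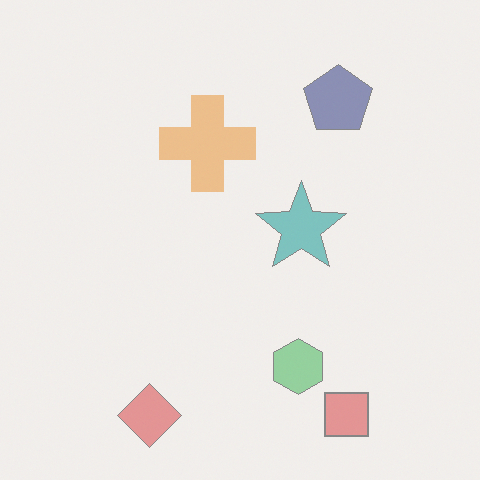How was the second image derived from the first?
The image was given much lower contrast.

Tones are pushed toward mid-grey across the whole image — a global contrast change.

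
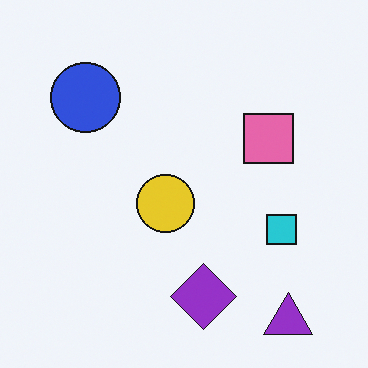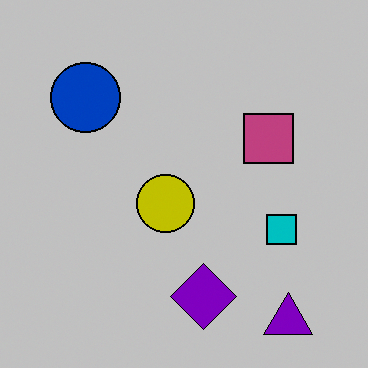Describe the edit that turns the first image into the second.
Aggressively posterized.

Each flat color has snapped to a coarser quantized level — most visibly, the near-white background has dropped to a flat grey.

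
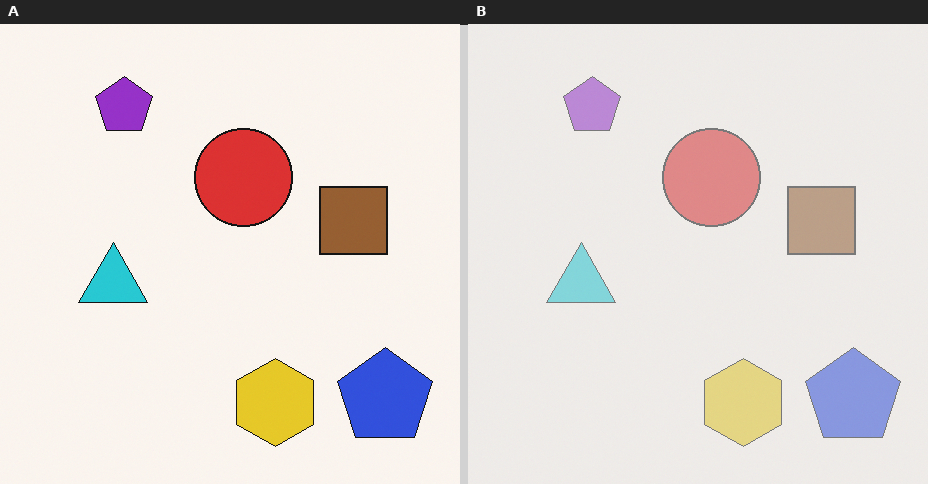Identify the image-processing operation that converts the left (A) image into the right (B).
Given much lower contrast.

Tones are pushed toward mid-grey across the whole image — a global contrast change.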